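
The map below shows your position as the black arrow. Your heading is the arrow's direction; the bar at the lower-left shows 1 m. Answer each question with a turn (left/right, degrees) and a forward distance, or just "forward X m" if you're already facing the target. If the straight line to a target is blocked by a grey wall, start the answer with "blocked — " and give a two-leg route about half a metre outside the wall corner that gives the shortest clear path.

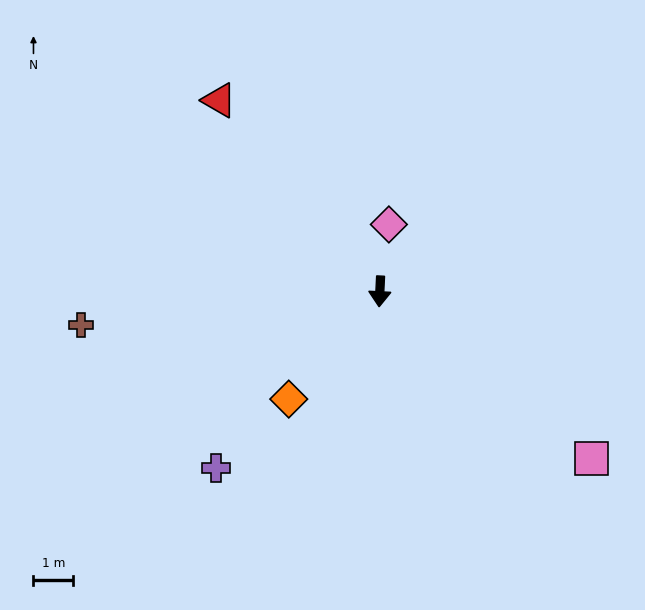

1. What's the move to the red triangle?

turn right 137°, forward 6.3 m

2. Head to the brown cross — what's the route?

turn right 81°, forward 7.6 m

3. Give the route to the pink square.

turn left 54°, forward 6.8 m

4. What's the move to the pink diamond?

turn left 175°, forward 1.7 m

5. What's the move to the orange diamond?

turn right 37°, forward 3.6 m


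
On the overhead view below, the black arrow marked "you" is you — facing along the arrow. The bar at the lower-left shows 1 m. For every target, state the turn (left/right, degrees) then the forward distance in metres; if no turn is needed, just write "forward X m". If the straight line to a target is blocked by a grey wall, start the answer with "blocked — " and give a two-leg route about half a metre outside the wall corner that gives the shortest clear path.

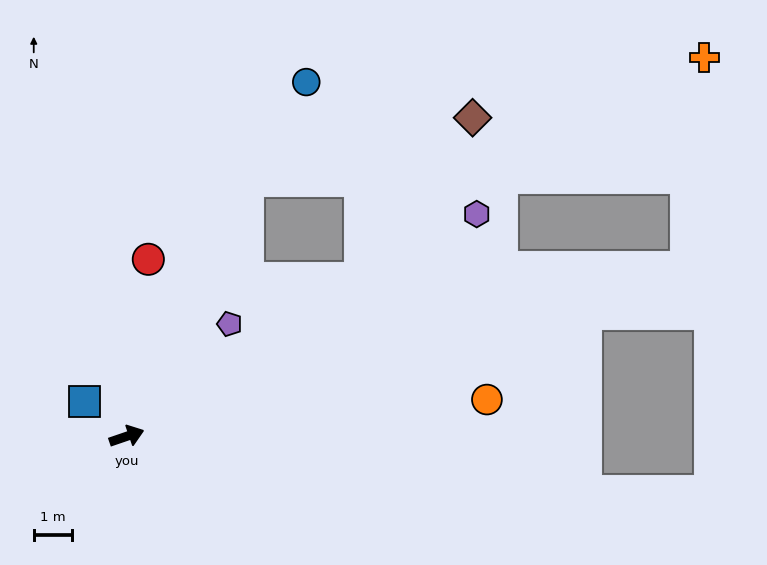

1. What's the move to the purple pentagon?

turn left 29°, forward 4.0 m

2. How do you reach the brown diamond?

blocked — turn left 15°, forward 7.3 m, then turn left 21°, forward 5.1 m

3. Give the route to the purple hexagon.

turn left 14°, forward 10.8 m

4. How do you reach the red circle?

turn left 64°, forward 4.6 m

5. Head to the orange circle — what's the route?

turn right 13°, forward 9.4 m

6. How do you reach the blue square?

turn left 121°, forward 1.4 m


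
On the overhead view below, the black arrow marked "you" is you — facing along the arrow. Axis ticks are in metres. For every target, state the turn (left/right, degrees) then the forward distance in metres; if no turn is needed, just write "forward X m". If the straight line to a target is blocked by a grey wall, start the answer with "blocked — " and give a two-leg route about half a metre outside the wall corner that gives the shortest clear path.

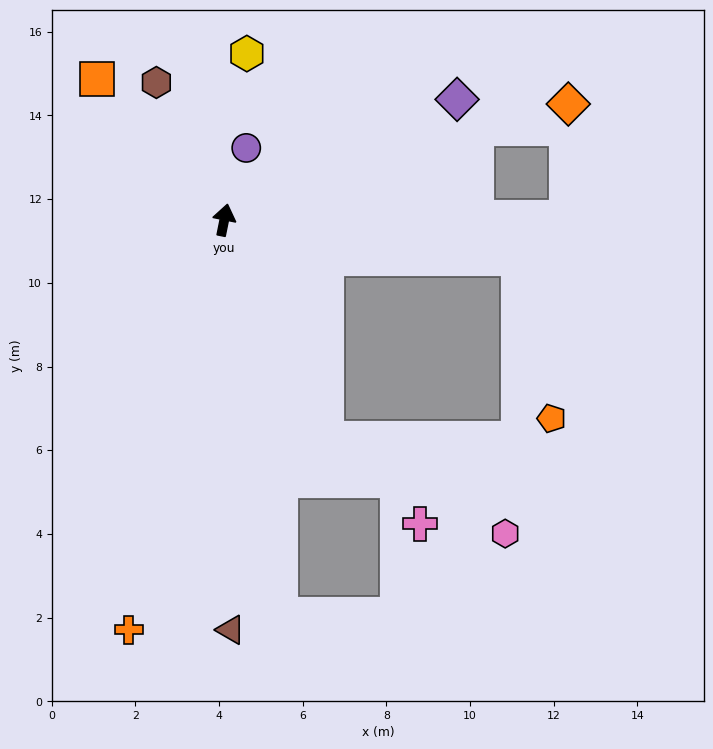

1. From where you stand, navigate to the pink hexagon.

blocked — turn right 144°, forward 5.8 m, then turn left 38°, forward 4.8 m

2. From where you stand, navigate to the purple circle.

turn right 6°, forward 1.8 m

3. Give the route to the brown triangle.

turn right 168°, forward 9.8 m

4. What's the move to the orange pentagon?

blocked — turn right 86°, forward 7.1 m, then turn right 71°, forward 3.9 m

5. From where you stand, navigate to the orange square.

turn left 53°, forward 4.5 m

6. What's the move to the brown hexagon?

turn left 38°, forward 3.7 m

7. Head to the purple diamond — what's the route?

turn right 51°, forward 6.3 m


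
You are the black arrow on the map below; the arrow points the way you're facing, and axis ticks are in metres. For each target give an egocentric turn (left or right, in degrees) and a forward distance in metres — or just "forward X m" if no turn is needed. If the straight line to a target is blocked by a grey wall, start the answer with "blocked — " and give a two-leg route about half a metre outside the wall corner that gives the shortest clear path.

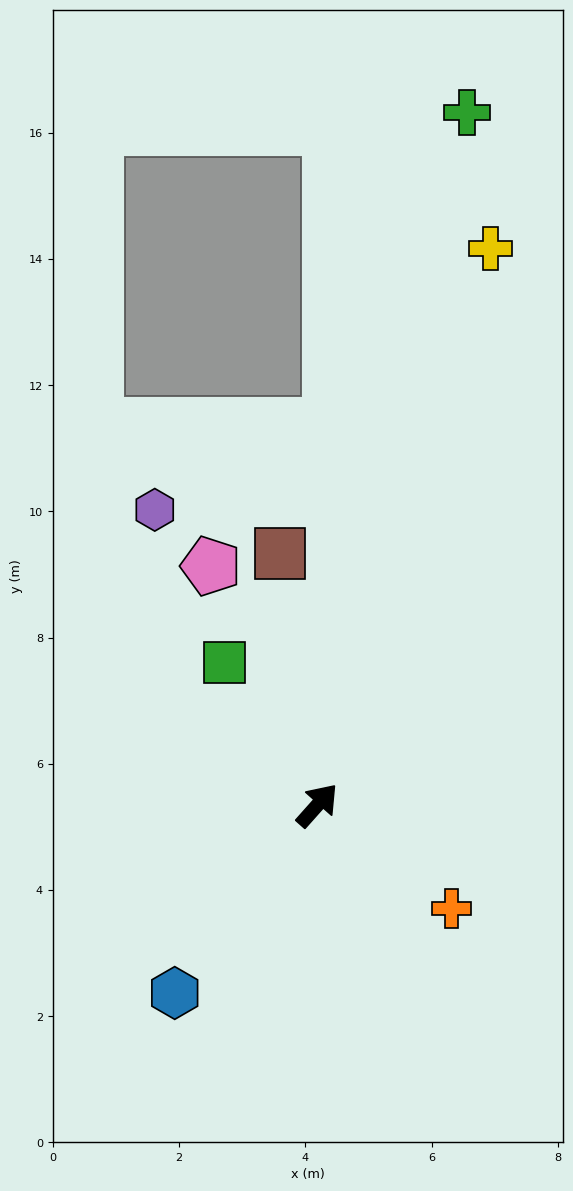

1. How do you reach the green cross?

turn left 29°, forward 11.2 m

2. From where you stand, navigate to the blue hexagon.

turn right 176°, forward 3.7 m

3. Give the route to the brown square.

turn left 50°, forward 4.0 m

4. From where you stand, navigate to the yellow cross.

turn left 24°, forward 9.2 m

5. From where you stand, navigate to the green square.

turn left 75°, forward 2.7 m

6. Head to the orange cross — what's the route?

turn right 86°, forward 2.7 m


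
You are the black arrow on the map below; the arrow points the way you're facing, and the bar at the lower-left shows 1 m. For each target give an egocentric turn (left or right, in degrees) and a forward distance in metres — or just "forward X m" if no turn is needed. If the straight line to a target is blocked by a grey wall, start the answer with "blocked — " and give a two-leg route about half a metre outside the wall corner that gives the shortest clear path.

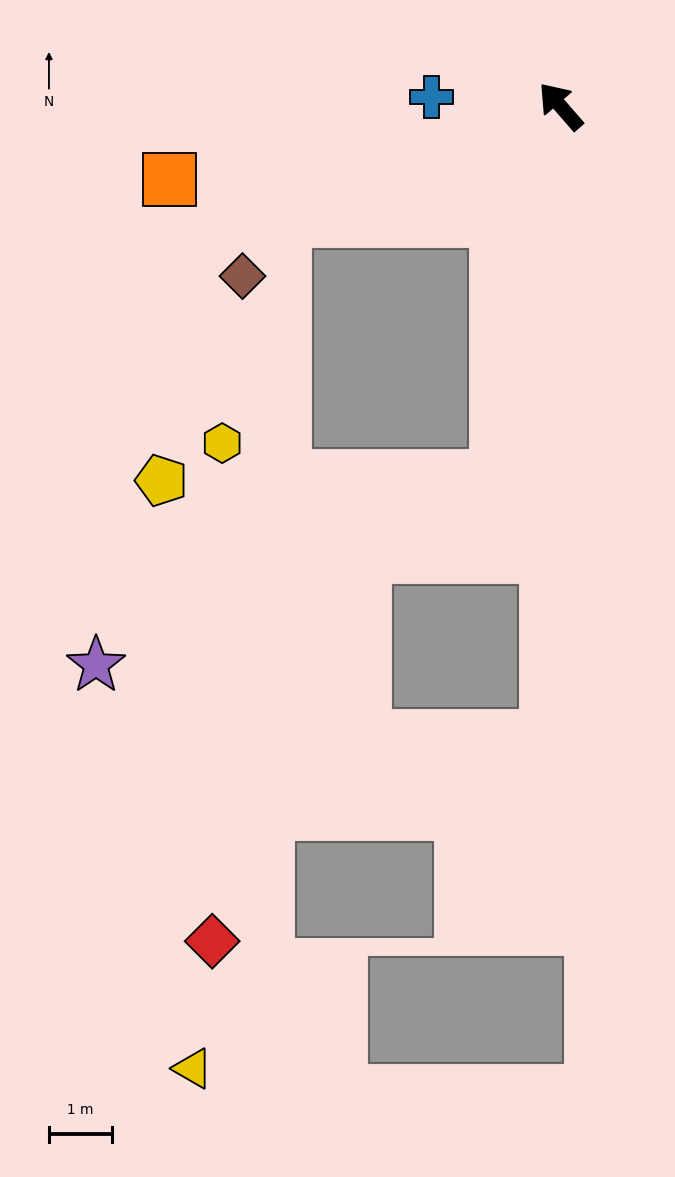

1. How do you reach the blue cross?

turn left 45°, forward 2.0 m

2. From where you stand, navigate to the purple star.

blocked — turn left 129°, forward 5.9 m, then turn right 55°, forward 7.0 m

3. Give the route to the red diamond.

blocked — turn left 71°, forward 4.7 m, then turn left 62°, forward 11.4 m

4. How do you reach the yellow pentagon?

blocked — turn left 129°, forward 5.9 m, then turn right 79°, forward 5.3 m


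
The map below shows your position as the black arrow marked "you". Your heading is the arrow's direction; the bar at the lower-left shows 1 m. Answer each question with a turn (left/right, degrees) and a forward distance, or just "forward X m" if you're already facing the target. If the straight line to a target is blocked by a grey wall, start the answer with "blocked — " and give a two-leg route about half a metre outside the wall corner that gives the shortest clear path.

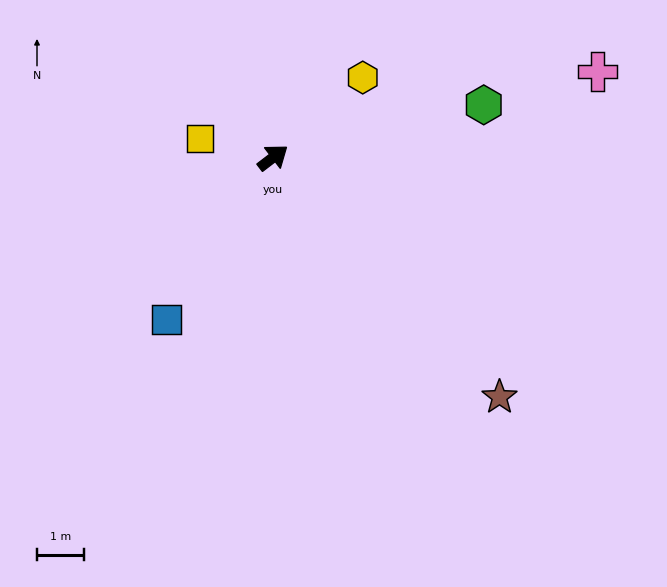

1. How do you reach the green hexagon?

turn right 23°, forward 4.6 m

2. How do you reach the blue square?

turn right 161°, forward 4.1 m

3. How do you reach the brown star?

turn right 84°, forward 7.0 m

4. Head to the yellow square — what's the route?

turn left 128°, forward 1.6 m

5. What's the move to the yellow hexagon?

turn left 4°, forward 2.6 m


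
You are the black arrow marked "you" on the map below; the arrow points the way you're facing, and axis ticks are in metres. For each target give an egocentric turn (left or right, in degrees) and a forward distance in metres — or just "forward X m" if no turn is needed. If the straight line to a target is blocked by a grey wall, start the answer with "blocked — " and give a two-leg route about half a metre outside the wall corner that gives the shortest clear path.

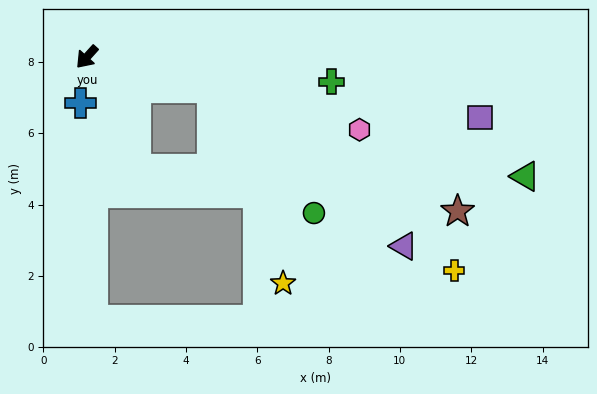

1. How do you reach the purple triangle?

blocked — turn left 118°, forward 3.6 m, then turn right 26°, forward 7.0 m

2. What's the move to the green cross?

turn left 126°, forward 6.9 m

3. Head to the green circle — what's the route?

blocked — turn left 118°, forward 3.6 m, then turn right 37°, forward 4.5 m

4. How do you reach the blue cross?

turn left 34°, forward 1.3 m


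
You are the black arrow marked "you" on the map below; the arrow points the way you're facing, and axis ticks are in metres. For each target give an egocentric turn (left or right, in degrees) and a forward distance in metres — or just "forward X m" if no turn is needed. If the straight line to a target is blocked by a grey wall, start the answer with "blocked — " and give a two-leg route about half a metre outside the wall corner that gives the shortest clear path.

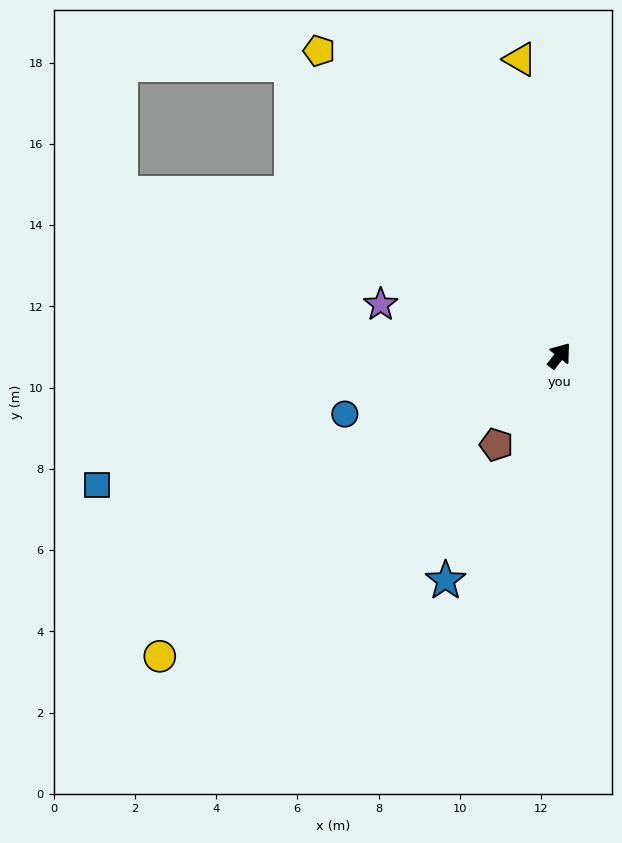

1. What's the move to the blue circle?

turn left 143°, forward 5.5 m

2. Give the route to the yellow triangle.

turn left 46°, forward 7.4 m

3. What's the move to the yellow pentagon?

turn left 76°, forward 9.6 m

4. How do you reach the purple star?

turn left 112°, forward 4.6 m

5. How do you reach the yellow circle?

turn left 165°, forward 12.3 m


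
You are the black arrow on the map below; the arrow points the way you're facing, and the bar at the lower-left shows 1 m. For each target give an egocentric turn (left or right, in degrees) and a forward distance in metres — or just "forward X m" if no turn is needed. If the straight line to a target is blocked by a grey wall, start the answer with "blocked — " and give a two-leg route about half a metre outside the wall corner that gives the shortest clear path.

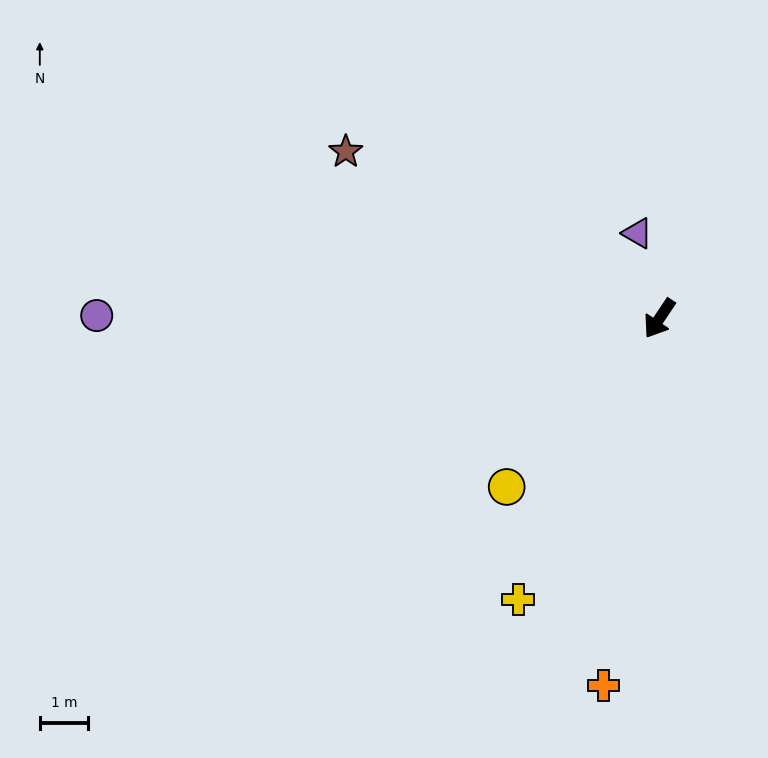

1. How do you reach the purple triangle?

turn right 132°, forward 1.8 m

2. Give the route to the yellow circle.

turn right 8°, forward 4.7 m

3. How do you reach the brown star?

turn right 84°, forward 7.4 m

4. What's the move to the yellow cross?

turn left 7°, forward 6.6 m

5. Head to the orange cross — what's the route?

turn left 25°, forward 7.7 m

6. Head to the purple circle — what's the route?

turn right 57°, forward 11.7 m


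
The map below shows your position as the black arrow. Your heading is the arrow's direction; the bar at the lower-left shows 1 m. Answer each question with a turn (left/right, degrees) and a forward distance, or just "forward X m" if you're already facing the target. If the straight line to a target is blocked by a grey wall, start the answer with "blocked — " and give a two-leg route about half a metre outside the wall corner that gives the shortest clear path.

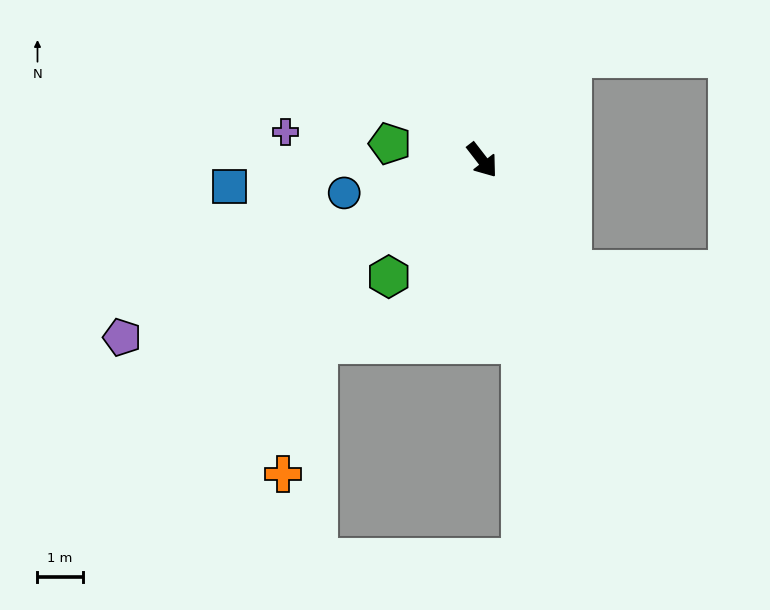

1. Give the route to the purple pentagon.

turn right 102°, forward 8.9 m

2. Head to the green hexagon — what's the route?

turn right 76°, forward 3.3 m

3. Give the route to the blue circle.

turn right 114°, forward 3.1 m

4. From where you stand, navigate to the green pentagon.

turn right 138°, forward 2.1 m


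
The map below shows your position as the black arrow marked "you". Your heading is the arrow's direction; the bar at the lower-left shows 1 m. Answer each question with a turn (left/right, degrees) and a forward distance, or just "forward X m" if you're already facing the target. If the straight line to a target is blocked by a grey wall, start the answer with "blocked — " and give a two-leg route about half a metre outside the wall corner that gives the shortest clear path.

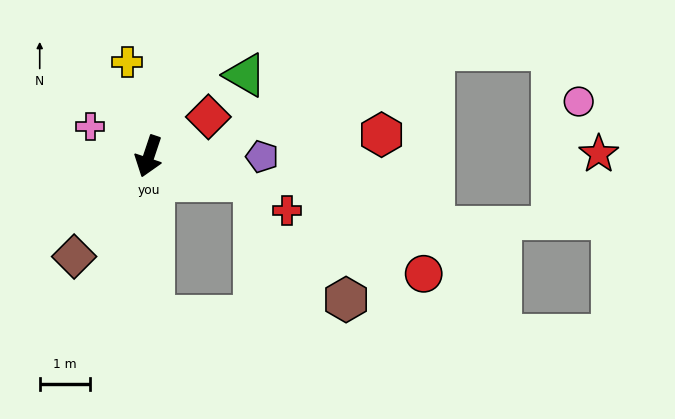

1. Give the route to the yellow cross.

turn right 149°, forward 1.9 m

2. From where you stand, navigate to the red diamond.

turn left 142°, forward 1.4 m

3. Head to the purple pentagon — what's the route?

turn left 108°, forward 2.3 m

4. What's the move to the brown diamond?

turn right 18°, forward 2.5 m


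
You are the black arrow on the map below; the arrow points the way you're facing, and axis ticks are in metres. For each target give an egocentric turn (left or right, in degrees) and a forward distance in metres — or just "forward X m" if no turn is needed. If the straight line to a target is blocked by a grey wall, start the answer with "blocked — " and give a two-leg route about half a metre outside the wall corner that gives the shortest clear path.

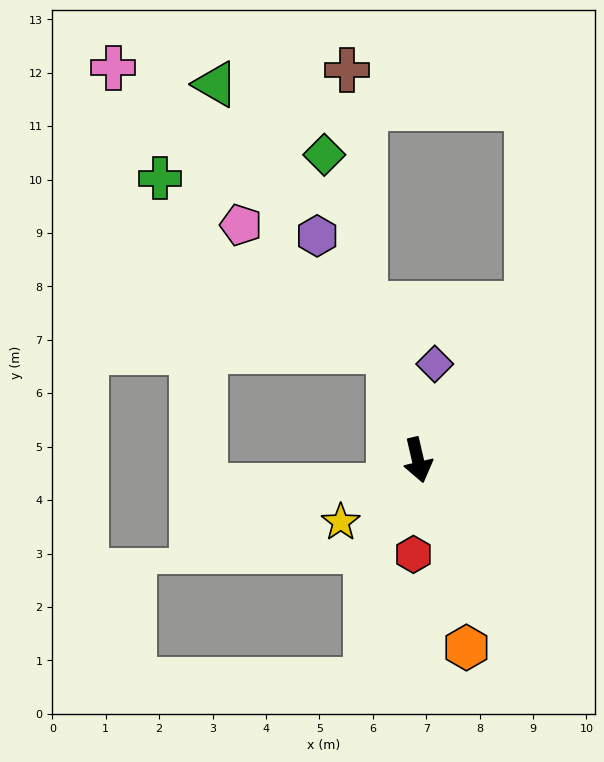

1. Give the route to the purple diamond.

turn left 157°, forward 1.8 m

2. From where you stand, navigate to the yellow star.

turn right 64°, forward 1.9 m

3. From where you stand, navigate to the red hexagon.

turn right 16°, forward 1.8 m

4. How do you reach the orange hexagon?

forward 3.6 m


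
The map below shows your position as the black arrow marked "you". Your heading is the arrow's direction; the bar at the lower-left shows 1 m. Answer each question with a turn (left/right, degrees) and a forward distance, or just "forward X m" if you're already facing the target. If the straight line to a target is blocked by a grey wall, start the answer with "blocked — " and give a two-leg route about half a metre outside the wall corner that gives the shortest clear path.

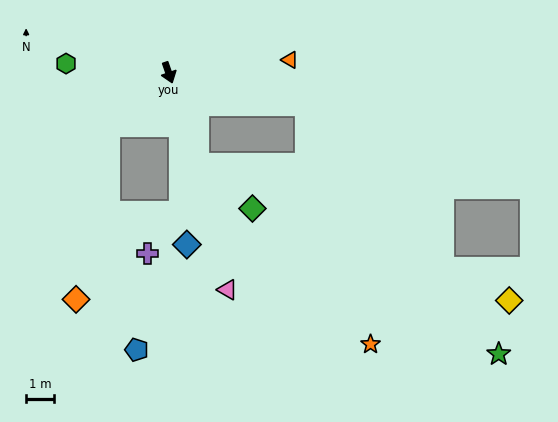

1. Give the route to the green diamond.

blocked — forward 3.5 m, then turn left 32°, forward 2.5 m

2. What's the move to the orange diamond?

blocked — turn right 68°, forward 2.9 m, then turn left 38°, forward 6.3 m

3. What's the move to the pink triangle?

turn right 4°, forward 8.0 m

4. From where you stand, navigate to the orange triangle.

turn left 77°, forward 4.4 m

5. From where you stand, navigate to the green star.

blocked — turn left 58°, forward 5.1 m, then turn right 39°, forward 11.3 m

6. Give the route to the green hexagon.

turn right 114°, forward 3.7 m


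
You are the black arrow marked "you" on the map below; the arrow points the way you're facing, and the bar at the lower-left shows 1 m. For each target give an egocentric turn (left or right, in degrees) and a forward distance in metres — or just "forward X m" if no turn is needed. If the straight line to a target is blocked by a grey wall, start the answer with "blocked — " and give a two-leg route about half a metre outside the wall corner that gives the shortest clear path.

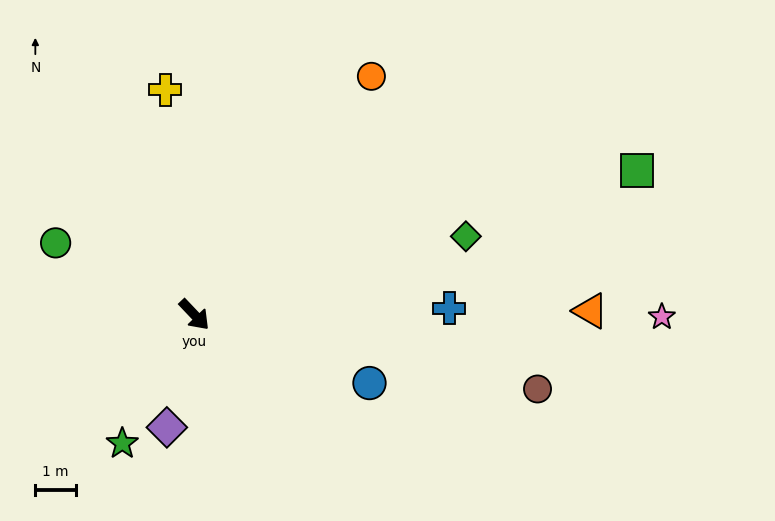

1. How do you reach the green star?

turn right 73°, forward 3.6 m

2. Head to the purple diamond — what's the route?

turn right 57°, forward 2.9 m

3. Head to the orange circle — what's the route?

turn left 100°, forward 7.3 m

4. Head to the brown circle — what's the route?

turn left 34°, forward 8.6 m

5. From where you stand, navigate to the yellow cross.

turn left 144°, forward 5.6 m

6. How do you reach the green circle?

turn right 161°, forward 3.8 m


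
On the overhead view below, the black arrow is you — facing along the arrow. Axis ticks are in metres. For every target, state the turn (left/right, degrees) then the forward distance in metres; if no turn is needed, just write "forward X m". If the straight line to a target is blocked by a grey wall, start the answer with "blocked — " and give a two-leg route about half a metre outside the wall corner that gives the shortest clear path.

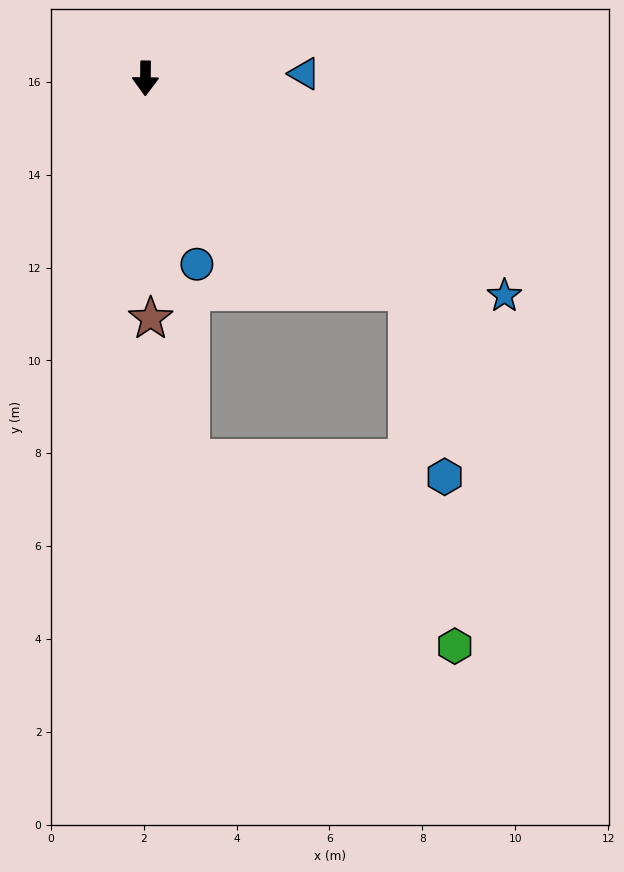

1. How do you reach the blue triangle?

turn left 92°, forward 3.4 m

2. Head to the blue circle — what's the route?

turn left 16°, forward 4.2 m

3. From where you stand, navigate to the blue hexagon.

blocked — turn left 52°, forward 7.3 m, then turn right 40°, forward 4.1 m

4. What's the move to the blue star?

turn left 59°, forward 9.0 m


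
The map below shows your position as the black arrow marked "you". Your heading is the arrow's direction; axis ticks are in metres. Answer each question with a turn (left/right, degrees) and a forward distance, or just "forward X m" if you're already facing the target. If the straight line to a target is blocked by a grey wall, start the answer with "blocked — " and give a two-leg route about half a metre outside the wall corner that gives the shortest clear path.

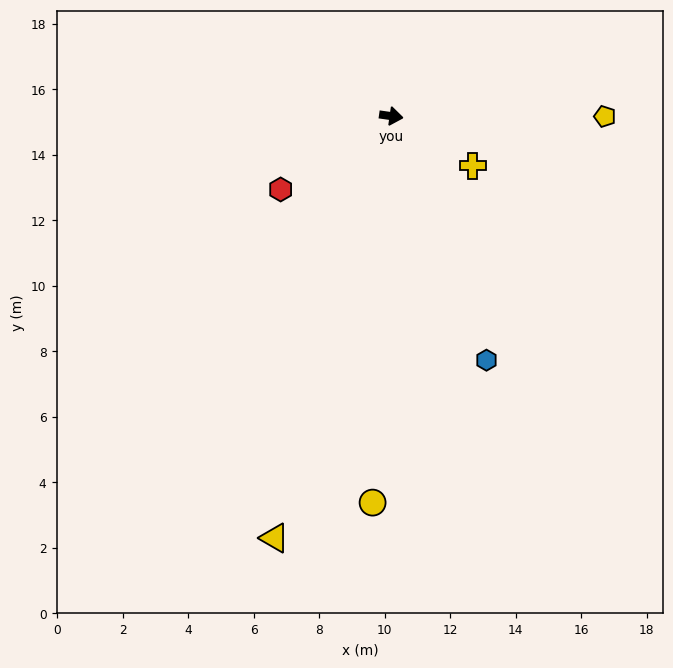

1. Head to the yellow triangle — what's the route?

turn right 97°, forward 13.4 m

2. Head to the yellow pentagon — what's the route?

turn left 8°, forward 6.5 m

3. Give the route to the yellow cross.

turn right 23°, forward 2.9 m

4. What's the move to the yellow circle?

turn right 85°, forward 11.8 m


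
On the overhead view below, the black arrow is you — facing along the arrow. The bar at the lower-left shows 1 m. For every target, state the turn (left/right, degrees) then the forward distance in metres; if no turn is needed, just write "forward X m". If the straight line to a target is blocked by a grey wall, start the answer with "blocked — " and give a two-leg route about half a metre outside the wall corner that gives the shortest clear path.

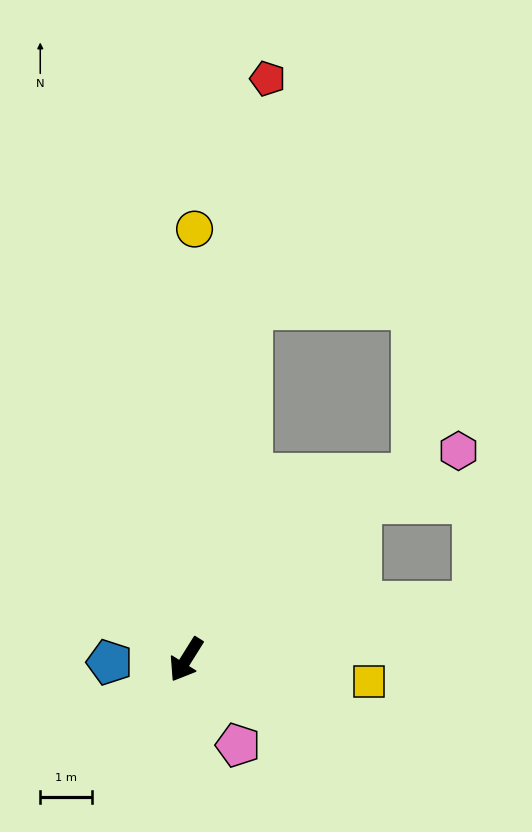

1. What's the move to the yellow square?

turn left 115°, forward 3.6 m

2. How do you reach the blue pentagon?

turn right 56°, forward 1.5 m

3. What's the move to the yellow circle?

turn right 149°, forward 8.3 m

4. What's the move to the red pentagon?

turn right 156°, forward 11.3 m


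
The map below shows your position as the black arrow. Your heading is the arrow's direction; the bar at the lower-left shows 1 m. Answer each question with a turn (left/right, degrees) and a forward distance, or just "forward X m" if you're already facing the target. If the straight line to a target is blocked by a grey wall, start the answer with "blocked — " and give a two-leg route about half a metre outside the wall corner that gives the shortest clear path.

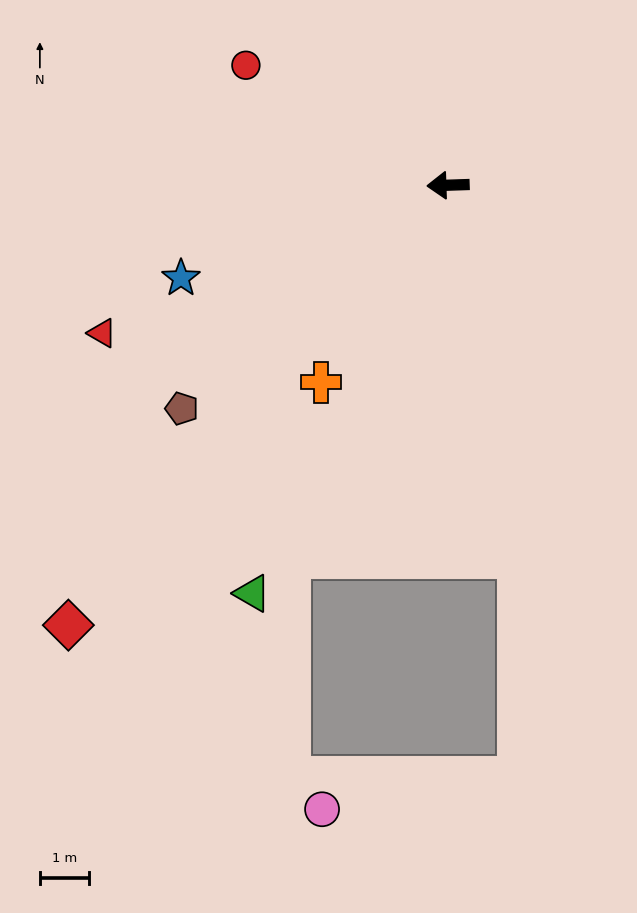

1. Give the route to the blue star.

turn left 17°, forward 5.8 m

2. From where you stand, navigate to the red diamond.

turn left 47°, forward 11.8 m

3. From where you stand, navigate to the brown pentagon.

turn left 38°, forward 7.1 m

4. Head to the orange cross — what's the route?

turn left 55°, forward 4.8 m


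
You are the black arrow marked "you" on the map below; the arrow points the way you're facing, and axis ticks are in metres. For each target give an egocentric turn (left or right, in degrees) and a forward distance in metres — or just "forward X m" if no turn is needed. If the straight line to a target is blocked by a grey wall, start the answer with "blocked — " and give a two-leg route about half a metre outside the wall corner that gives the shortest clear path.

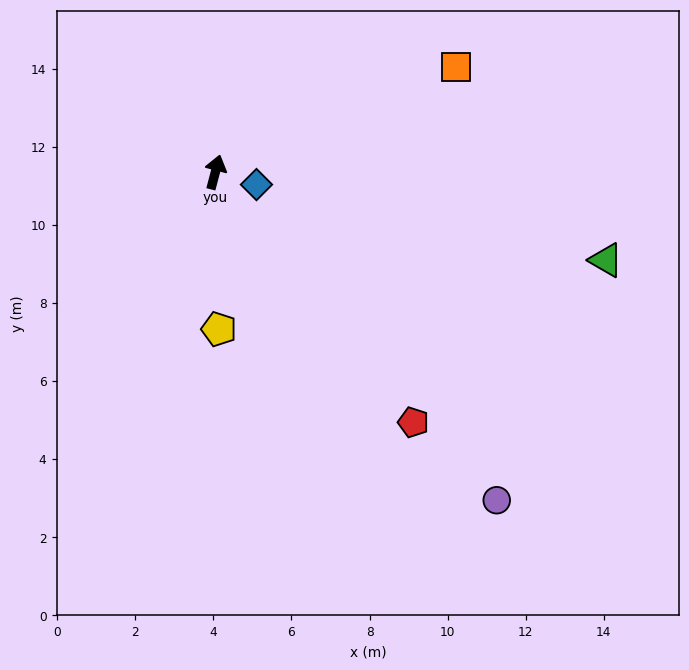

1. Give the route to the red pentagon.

turn right 127°, forward 8.2 m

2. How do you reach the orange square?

turn right 52°, forward 6.7 m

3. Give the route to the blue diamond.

turn right 92°, forward 1.1 m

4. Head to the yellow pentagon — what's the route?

turn right 164°, forward 4.0 m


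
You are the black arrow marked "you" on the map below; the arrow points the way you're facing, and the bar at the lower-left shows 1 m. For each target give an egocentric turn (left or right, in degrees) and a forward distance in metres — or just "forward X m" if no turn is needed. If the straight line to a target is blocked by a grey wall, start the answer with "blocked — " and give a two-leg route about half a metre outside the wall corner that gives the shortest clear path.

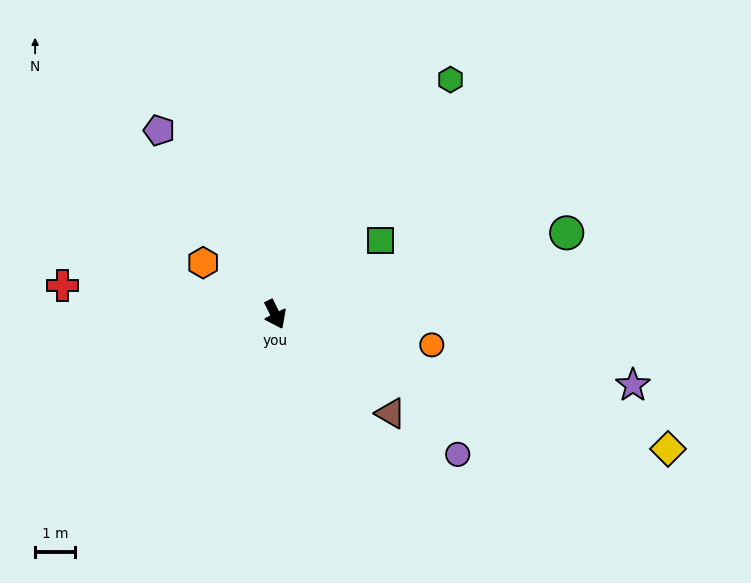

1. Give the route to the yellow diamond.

turn left 45°, forward 10.3 m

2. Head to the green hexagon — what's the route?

turn left 117°, forward 7.3 m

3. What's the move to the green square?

turn left 99°, forward 3.2 m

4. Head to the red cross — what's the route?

turn right 124°, forward 5.3 m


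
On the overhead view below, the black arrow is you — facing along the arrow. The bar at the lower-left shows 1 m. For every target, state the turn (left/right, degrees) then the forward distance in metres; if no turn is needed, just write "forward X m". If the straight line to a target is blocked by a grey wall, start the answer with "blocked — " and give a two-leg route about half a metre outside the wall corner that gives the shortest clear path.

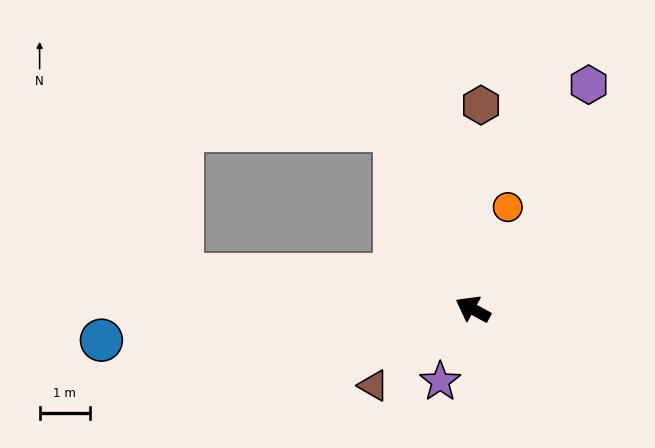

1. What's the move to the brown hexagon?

turn right 64°, forward 4.1 m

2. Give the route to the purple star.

turn left 94°, forward 1.6 m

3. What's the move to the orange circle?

turn right 80°, forward 2.2 m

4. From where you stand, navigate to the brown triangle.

turn left 66°, forward 2.5 m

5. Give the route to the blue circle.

turn left 33°, forward 7.4 m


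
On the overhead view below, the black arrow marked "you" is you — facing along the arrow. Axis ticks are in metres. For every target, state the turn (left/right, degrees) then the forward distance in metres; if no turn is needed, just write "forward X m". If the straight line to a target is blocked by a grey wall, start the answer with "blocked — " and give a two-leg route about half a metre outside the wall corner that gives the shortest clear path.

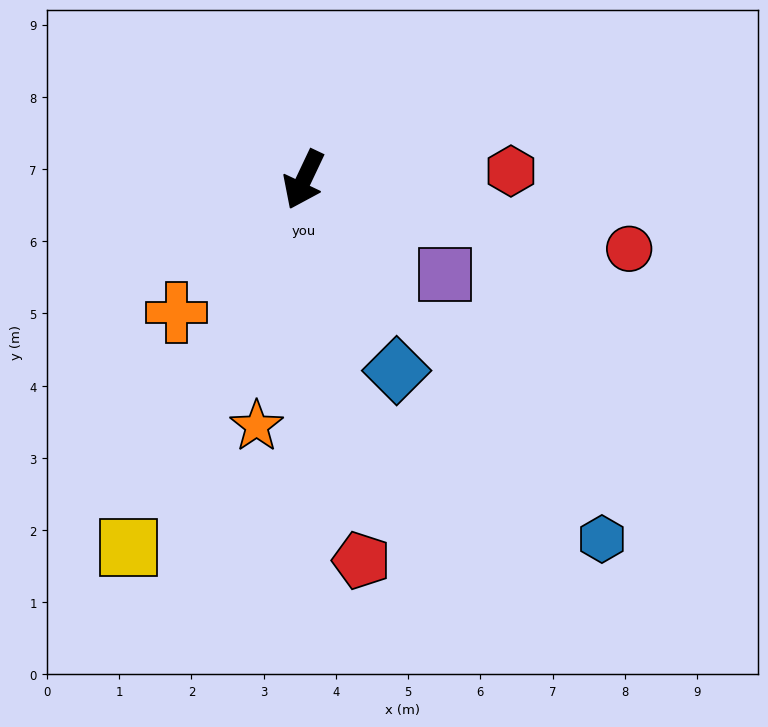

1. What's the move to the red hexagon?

turn left 118°, forward 2.9 m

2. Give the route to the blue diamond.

turn left 51°, forward 2.9 m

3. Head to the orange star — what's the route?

turn left 14°, forward 3.5 m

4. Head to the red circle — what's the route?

turn left 103°, forward 4.6 m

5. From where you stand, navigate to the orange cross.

turn right 19°, forward 2.5 m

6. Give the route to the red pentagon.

turn left 34°, forward 5.3 m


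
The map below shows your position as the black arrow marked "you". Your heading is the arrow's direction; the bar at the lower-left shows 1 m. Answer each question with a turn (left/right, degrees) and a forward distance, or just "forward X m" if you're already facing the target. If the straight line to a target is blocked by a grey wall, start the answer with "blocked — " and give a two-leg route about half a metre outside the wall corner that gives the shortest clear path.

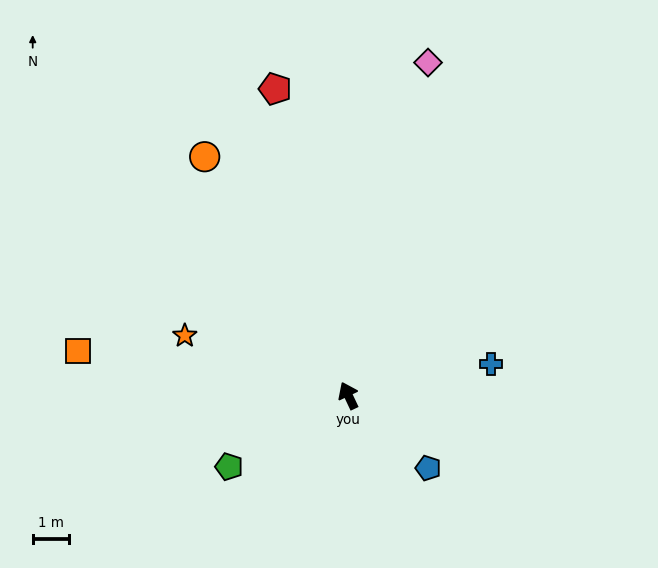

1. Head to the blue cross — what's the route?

turn right 103°, forward 4.0 m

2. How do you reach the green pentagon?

turn left 96°, forward 3.8 m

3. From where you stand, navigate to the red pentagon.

turn right 12°, forward 8.6 m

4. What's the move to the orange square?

turn left 55°, forward 7.5 m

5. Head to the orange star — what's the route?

turn left 45°, forward 4.8 m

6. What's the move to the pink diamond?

turn right 39°, forward 9.4 m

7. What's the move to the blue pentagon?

turn right 158°, forward 3.0 m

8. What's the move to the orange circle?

turn left 6°, forward 7.6 m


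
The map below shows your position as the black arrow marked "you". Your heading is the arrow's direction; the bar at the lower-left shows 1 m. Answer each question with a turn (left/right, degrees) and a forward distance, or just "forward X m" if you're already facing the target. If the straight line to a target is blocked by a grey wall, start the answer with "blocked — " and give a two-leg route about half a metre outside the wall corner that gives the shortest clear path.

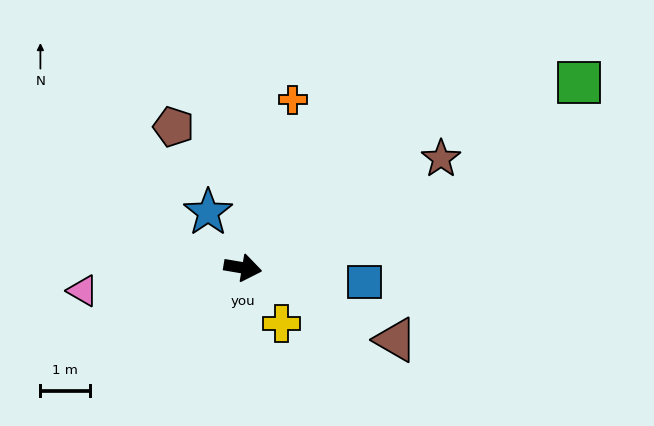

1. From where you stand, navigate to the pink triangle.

turn right 162°, forward 3.3 m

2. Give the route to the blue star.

turn left 132°, forward 1.3 m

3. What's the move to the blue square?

turn left 3°, forward 2.5 m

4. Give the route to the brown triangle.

turn right 16°, forward 3.4 m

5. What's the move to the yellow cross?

turn right 45°, forward 1.4 m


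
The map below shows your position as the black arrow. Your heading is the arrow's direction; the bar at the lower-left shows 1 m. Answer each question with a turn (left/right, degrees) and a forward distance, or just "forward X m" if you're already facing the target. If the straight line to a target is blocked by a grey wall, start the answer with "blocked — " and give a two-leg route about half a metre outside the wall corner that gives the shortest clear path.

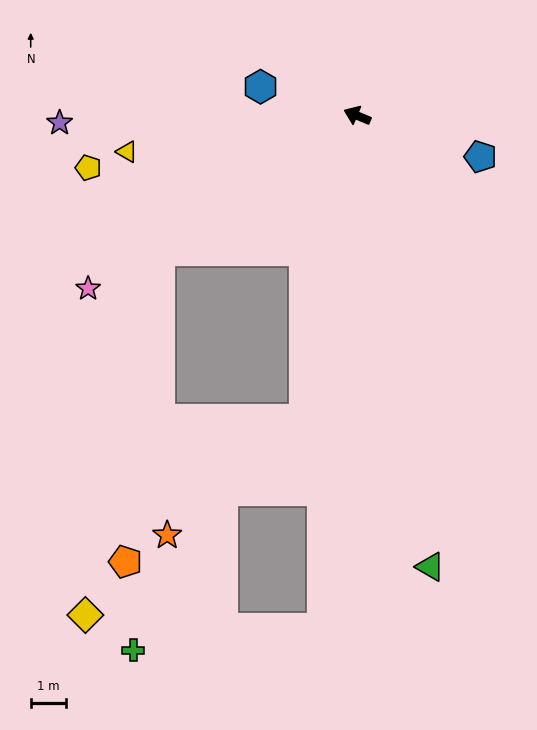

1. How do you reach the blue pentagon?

turn right 176°, forward 3.6 m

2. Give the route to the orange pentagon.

blocked — turn left 57°, forward 6.7 m, then turn left 49°, forward 8.8 m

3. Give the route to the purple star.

turn left 24°, forward 8.3 m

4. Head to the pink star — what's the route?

turn left 55°, forward 9.0 m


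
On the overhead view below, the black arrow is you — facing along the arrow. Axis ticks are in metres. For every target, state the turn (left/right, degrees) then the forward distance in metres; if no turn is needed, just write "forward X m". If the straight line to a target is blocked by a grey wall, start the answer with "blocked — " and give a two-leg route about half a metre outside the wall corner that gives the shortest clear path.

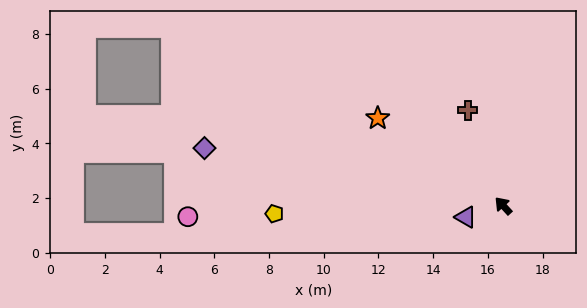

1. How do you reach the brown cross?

turn right 22°, forward 3.7 m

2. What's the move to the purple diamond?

turn left 37°, forward 11.1 m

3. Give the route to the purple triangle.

turn left 64°, forward 1.4 m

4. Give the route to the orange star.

turn left 13°, forward 5.6 m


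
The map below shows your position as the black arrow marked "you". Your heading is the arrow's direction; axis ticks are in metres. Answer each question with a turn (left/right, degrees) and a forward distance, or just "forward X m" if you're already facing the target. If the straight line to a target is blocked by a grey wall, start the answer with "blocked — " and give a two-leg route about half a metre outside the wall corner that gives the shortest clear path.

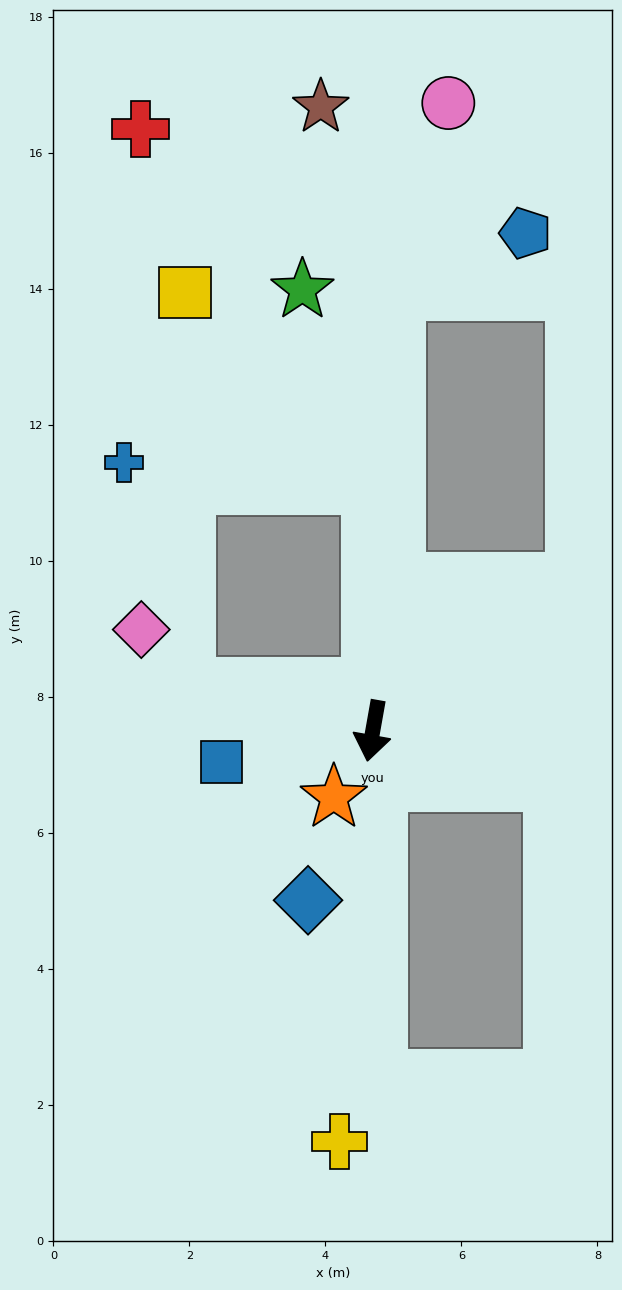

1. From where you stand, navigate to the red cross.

blocked — turn right 169°, forward 3.6 m, then turn left 32°, forward 6.2 m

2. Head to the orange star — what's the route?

turn right 20°, forward 1.1 m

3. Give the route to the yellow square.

blocked — turn right 169°, forward 3.6 m, then turn left 43°, forward 3.9 m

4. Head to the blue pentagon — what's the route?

blocked — turn right 173°, forward 6.5 m, then turn right 63°, forward 2.1 m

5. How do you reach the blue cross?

blocked — turn right 169°, forward 3.6 m, then turn left 84°, forward 3.6 m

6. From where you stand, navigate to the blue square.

turn right 68°, forward 2.3 m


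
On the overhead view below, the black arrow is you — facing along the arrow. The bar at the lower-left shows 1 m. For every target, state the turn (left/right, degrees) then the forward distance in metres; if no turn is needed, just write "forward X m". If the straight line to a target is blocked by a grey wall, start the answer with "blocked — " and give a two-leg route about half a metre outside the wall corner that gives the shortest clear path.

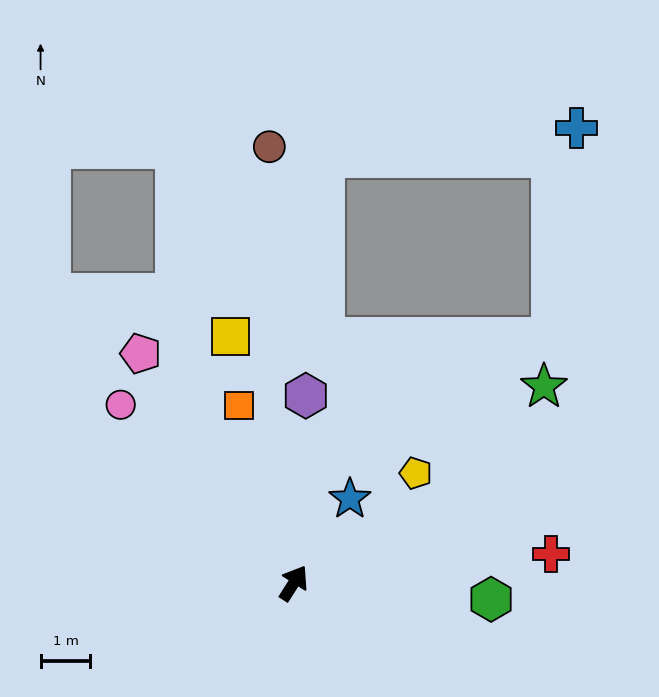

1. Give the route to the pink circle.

turn left 77°, forward 5.0 m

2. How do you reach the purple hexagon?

turn left 29°, forward 3.8 m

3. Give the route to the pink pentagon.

turn left 66°, forward 5.5 m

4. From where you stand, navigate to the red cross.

turn right 51°, forward 5.2 m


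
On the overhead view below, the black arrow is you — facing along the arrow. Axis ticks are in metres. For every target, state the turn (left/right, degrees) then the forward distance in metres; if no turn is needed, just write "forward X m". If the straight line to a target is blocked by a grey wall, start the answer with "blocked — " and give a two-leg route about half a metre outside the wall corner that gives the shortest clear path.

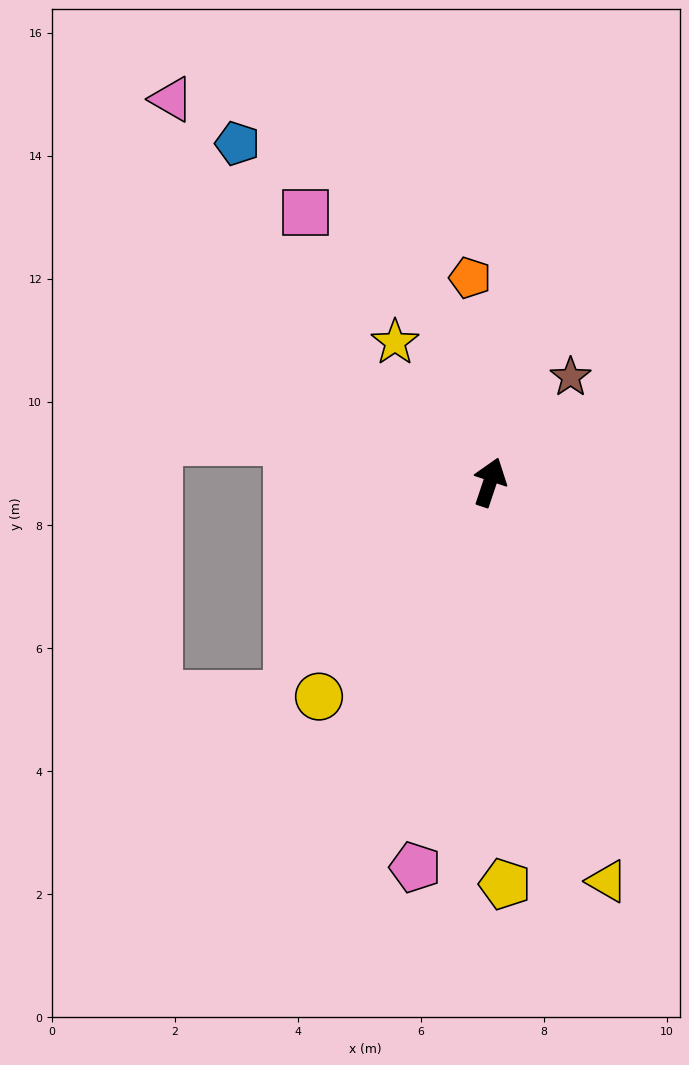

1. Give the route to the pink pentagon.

turn right 173°, forward 6.4 m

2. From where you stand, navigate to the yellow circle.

turn left 160°, forward 4.5 m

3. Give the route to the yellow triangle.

turn right 145°, forward 6.8 m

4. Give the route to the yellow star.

turn left 53°, forward 2.7 m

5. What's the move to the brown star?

turn right 19°, forward 2.2 m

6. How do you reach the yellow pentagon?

turn right 159°, forward 6.5 m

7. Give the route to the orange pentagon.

turn left 24°, forward 3.3 m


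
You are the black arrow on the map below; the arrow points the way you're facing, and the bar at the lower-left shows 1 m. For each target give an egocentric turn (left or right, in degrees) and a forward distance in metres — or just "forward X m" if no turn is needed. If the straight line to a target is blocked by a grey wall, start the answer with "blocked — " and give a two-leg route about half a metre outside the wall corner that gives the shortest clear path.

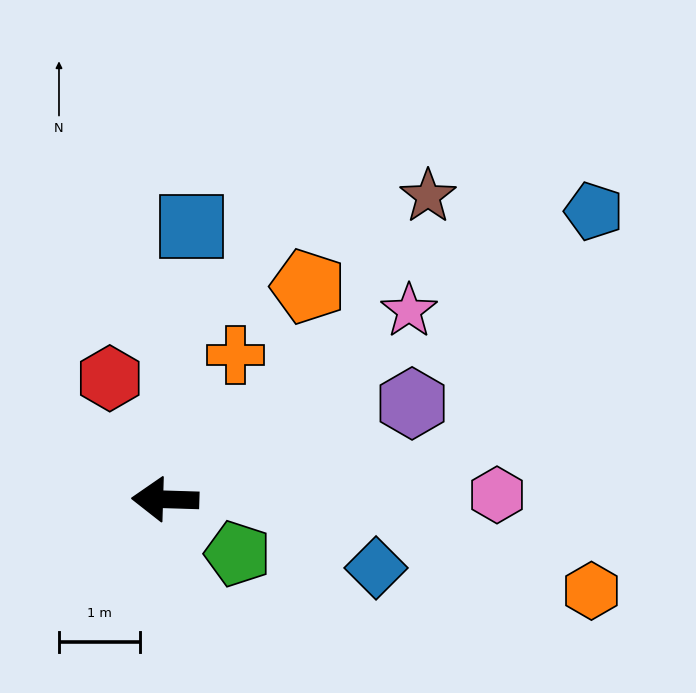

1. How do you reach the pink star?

turn right 141°, forward 3.8 m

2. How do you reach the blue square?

turn right 94°, forward 3.4 m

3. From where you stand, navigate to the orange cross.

turn right 114°, forward 2.0 m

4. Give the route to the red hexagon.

turn right 64°, forward 1.6 m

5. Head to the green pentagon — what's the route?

turn left 145°, forward 1.1 m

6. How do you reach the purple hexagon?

turn right 157°, forward 3.3 m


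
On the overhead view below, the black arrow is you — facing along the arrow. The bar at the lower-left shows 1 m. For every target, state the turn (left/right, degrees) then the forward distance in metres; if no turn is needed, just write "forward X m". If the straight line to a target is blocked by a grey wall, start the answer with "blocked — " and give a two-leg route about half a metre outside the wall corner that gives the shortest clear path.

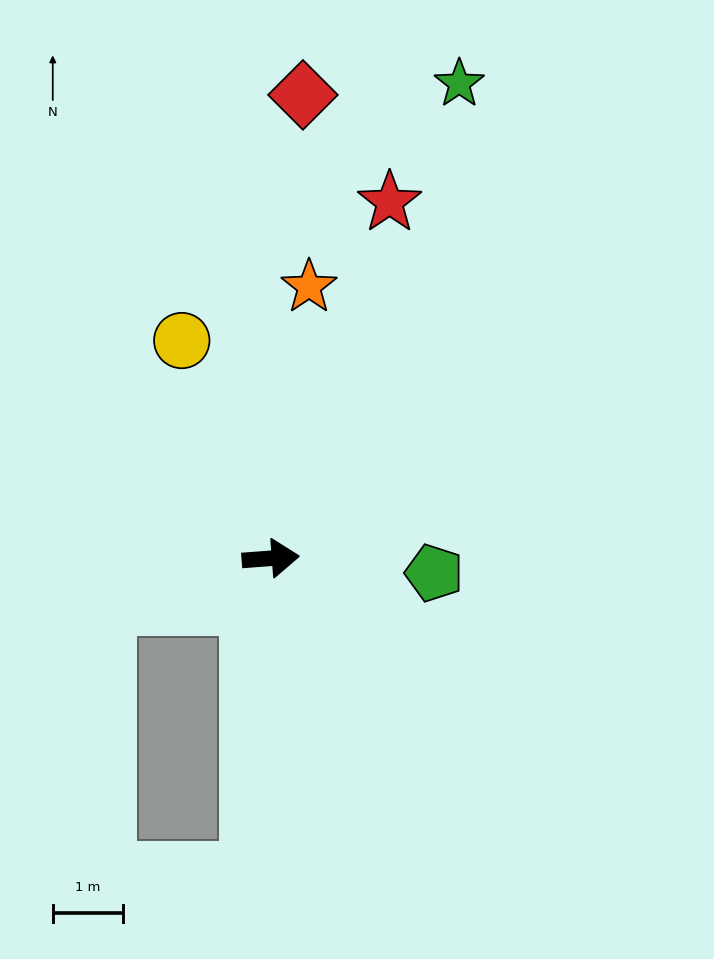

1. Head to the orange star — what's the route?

turn left 78°, forward 3.9 m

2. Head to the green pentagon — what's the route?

turn right 9°, forward 2.3 m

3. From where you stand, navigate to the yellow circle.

turn left 108°, forward 3.3 m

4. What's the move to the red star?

turn left 67°, forward 5.3 m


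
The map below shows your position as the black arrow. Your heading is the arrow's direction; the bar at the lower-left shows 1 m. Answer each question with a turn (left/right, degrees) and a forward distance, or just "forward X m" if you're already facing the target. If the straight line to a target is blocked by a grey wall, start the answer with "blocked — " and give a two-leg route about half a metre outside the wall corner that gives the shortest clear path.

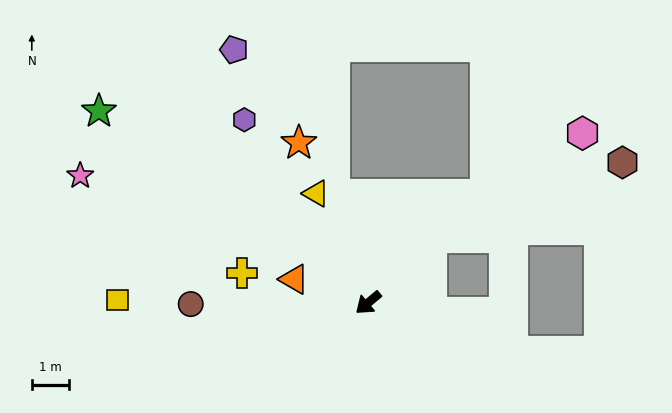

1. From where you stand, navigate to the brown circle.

turn right 40°, forward 4.8 m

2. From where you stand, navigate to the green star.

turn right 76°, forward 8.8 m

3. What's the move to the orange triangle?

turn right 58°, forward 2.1 m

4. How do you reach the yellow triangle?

turn right 105°, forward 3.2 m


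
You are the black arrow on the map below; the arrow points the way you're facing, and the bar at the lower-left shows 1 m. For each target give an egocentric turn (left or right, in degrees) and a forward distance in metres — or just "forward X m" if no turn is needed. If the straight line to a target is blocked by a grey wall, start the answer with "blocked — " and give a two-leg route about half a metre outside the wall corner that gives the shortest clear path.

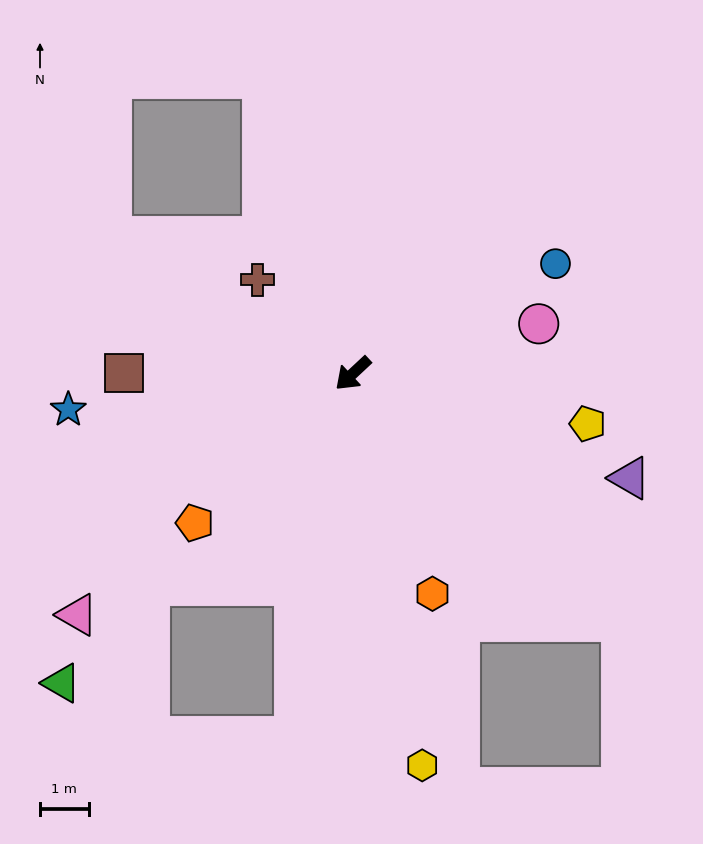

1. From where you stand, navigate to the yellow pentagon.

turn left 125°, forward 4.9 m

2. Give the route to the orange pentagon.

forward 4.5 m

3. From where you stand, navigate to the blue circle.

turn left 165°, forward 4.7 m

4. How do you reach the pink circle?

turn left 152°, forward 3.9 m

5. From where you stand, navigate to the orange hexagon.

turn left 67°, forward 4.8 m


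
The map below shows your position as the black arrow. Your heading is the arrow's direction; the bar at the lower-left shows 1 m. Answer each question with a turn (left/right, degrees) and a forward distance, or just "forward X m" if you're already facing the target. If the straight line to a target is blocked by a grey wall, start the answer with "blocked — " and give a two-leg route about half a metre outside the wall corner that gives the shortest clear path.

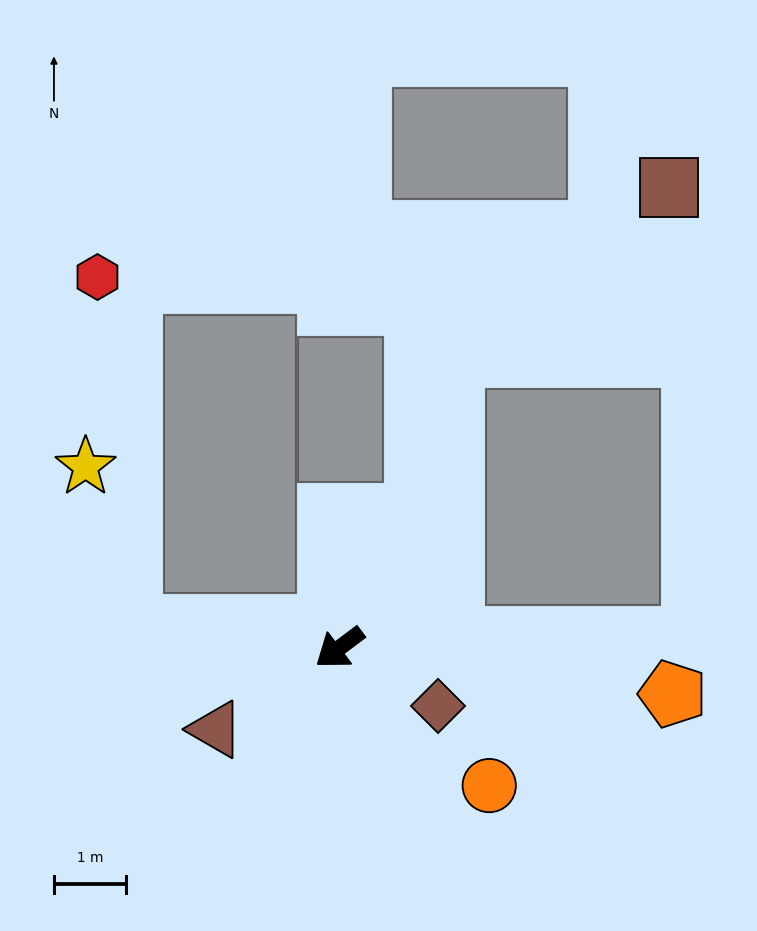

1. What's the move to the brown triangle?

turn right 4°, forward 2.1 m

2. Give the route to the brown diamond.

turn left 113°, forward 1.6 m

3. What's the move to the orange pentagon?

turn left 135°, forward 4.7 m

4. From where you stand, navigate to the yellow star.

blocked — turn right 43°, forward 2.9 m, then turn right 68°, forward 2.3 m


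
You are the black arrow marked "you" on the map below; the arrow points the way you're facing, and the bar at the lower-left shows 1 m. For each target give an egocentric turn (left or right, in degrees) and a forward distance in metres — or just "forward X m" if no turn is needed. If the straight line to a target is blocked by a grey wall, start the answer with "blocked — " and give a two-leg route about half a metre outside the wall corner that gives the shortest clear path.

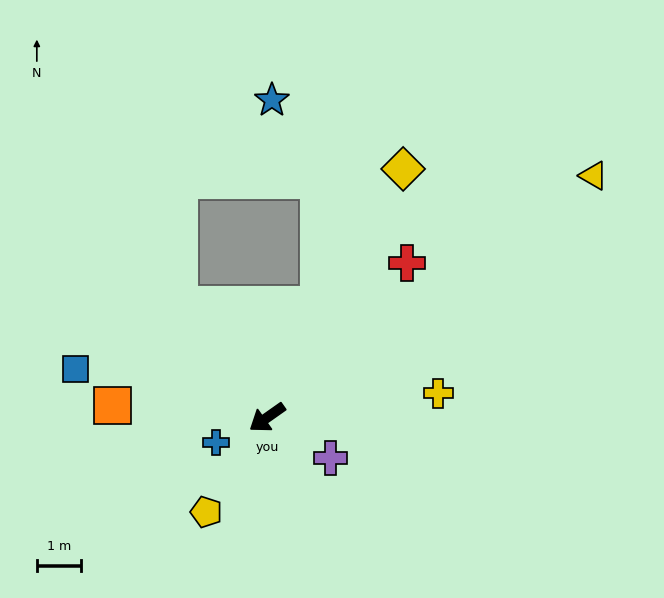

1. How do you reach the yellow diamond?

turn right 154°, forward 6.4 m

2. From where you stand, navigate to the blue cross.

turn right 9°, forward 1.3 m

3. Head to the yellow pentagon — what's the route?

turn left 22°, forward 2.5 m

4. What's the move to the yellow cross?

turn left 153°, forward 3.9 m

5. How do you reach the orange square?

turn right 40°, forward 3.5 m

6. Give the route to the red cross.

turn right 167°, forward 4.7 m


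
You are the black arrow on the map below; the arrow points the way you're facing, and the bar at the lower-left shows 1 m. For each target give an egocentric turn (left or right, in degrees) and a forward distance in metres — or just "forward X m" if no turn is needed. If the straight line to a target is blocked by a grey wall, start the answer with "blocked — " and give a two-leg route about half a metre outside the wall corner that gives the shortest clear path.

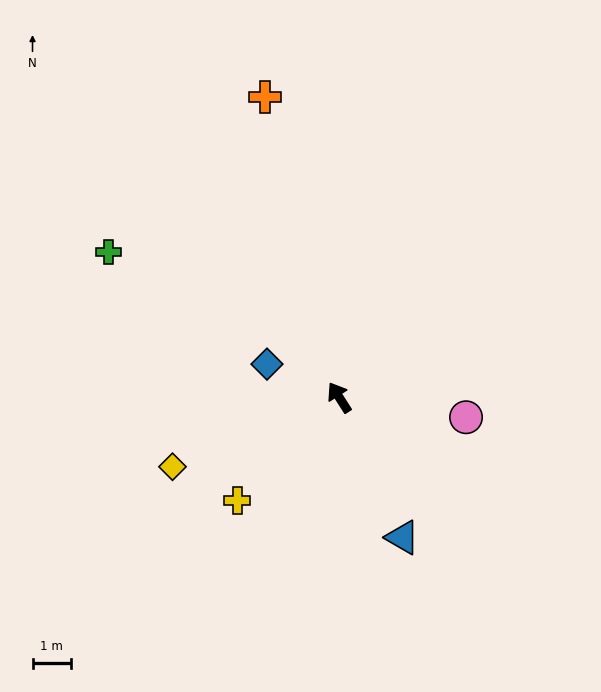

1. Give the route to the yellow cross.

turn left 103°, forward 3.8 m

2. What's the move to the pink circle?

turn right 131°, forward 3.4 m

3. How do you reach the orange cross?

turn right 19°, forward 8.1 m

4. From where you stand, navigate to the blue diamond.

turn left 33°, forward 2.1 m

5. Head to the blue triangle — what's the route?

turn left 172°, forward 4.0 m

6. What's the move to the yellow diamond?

turn left 80°, forward 4.7 m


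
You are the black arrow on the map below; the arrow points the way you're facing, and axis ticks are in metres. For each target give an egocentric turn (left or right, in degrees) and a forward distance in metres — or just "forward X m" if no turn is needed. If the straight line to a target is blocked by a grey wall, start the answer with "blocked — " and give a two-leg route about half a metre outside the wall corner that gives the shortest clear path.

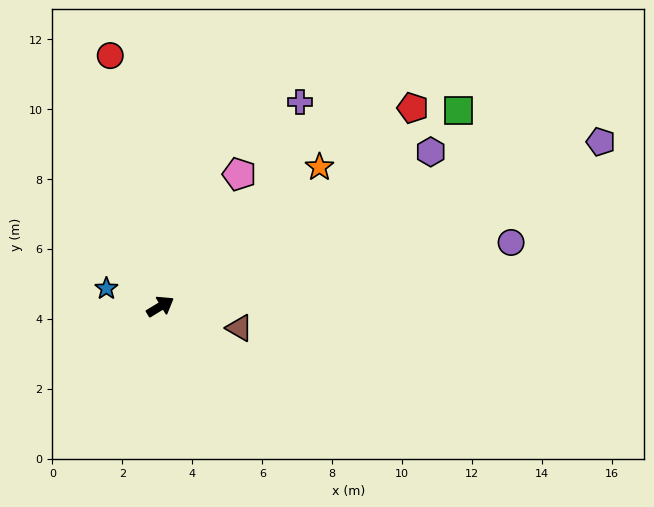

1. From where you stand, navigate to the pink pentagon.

turn left 28°, forward 4.4 m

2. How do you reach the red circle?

turn left 70°, forward 7.3 m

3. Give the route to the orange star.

turn left 10°, forward 6.0 m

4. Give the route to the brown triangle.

turn right 47°, forward 2.3 m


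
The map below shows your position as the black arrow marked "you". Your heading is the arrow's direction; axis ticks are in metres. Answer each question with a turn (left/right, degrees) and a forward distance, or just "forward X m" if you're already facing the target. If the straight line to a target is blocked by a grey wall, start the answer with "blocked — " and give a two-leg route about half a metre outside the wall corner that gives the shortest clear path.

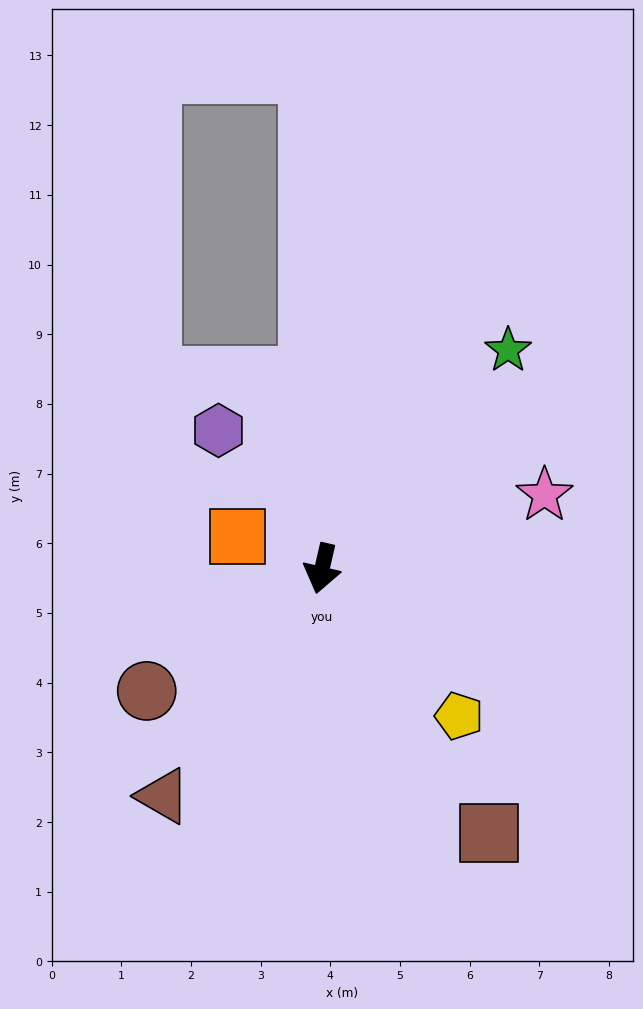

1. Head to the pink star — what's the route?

turn left 121°, forward 3.4 m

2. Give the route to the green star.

turn left 153°, forward 4.1 m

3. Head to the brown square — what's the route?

turn left 45°, forward 4.5 m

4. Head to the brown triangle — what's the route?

turn right 22°, forward 4.0 m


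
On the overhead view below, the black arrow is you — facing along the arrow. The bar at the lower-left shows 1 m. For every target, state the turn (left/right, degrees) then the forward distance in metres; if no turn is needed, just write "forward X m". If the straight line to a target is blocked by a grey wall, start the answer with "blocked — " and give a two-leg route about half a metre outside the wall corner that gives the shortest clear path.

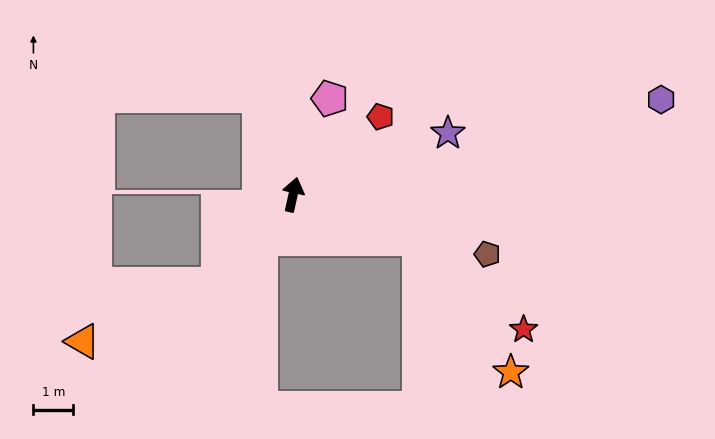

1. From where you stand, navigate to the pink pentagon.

turn right 8°, forward 2.6 m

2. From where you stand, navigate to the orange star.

blocked — turn right 97°, forward 3.4 m, then turn right 36°, forward 4.1 m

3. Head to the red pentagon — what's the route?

turn right 36°, forward 3.0 m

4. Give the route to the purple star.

turn right 56°, forward 4.2 m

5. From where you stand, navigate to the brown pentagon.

turn right 94°, forward 5.1 m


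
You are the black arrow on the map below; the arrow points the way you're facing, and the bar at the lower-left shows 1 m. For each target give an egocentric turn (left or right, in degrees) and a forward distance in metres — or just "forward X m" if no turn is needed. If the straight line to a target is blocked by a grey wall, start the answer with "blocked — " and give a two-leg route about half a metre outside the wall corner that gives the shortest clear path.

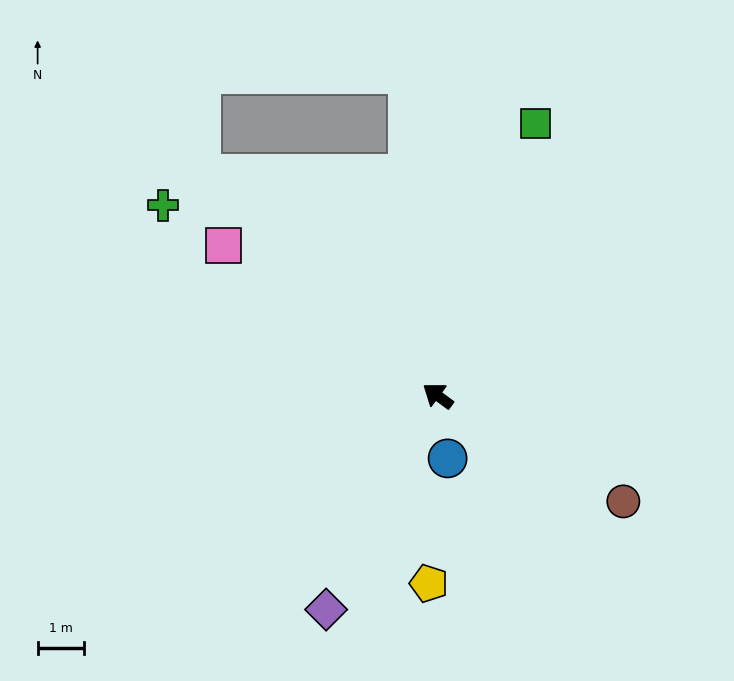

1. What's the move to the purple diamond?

turn left 99°, forward 5.2 m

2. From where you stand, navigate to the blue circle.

turn left 135°, forward 1.4 m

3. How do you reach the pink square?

forward 5.7 m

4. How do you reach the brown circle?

turn right 173°, forward 4.6 m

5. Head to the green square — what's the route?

turn right 73°, forward 6.3 m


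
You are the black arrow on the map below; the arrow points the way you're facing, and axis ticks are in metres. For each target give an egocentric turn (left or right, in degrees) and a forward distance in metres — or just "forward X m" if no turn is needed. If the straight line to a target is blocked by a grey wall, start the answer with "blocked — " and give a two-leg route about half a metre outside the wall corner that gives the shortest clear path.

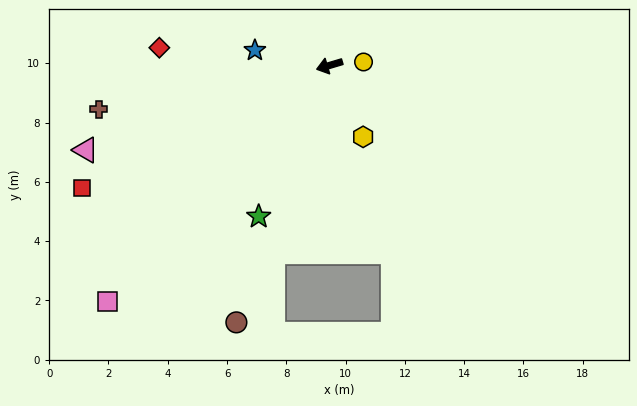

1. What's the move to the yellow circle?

turn left 169°, forward 1.2 m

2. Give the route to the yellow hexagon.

turn left 99°, forward 2.7 m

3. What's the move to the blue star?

turn right 28°, forward 2.6 m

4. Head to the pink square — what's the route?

turn left 30°, forward 10.9 m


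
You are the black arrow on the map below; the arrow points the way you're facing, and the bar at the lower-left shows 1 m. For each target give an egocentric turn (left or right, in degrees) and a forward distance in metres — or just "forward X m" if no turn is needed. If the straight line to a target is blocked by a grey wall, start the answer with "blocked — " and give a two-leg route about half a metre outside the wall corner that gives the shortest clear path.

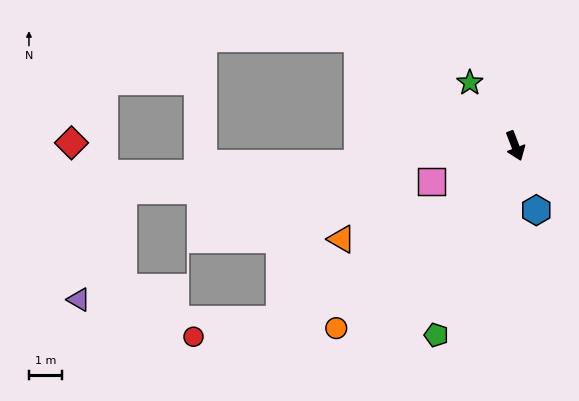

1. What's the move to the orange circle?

turn right 66°, forward 7.6 m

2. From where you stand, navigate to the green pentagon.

turn right 44°, forward 6.1 m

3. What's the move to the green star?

turn right 165°, forward 2.3 m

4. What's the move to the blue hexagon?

turn right 3°, forward 2.0 m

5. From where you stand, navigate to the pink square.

turn right 88°, forward 2.7 m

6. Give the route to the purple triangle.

blocked — turn right 105°, forward 11.8 m, then turn left 62°, forward 3.5 m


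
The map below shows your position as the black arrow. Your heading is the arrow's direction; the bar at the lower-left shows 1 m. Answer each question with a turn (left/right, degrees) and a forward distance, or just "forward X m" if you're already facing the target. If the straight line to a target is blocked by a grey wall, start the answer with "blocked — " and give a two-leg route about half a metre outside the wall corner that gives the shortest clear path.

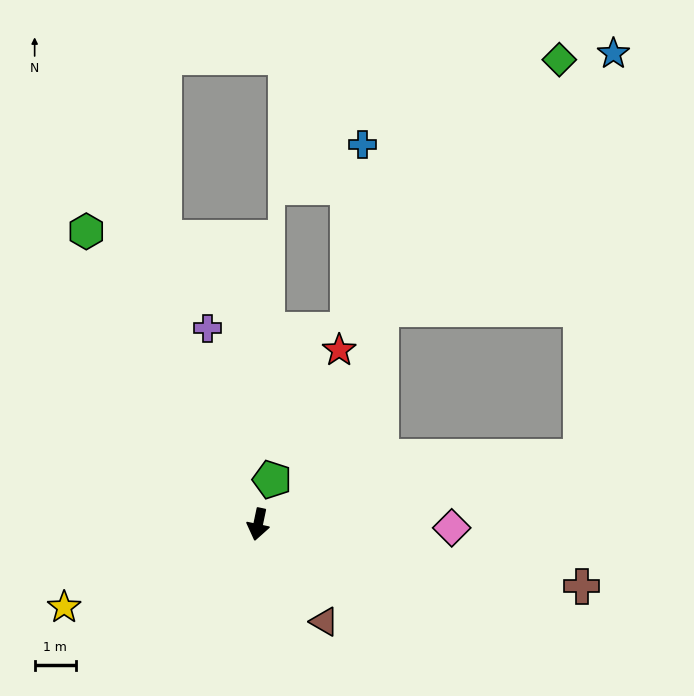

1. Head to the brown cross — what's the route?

turn left 91°, forward 8.0 m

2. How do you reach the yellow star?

turn right 55°, forward 5.1 m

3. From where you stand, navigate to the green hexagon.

turn right 138°, forward 8.3 m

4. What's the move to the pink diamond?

turn left 101°, forward 4.7 m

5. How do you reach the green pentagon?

turn left 175°, forward 1.1 m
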